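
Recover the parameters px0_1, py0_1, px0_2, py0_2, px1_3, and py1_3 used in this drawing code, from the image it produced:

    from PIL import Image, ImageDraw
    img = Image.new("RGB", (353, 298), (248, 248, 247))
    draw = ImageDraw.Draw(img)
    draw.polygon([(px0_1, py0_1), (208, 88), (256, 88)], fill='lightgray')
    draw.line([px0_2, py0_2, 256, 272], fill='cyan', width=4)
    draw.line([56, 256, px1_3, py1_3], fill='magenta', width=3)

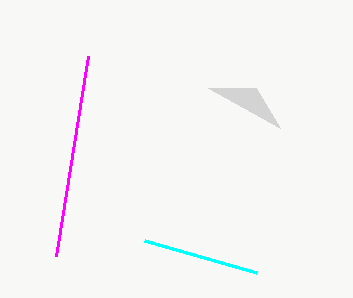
px0_1 = 280; py0_1 = 128; px0_2 = 144; py0_2 = 240; px1_3 = 88; py1_3 = 56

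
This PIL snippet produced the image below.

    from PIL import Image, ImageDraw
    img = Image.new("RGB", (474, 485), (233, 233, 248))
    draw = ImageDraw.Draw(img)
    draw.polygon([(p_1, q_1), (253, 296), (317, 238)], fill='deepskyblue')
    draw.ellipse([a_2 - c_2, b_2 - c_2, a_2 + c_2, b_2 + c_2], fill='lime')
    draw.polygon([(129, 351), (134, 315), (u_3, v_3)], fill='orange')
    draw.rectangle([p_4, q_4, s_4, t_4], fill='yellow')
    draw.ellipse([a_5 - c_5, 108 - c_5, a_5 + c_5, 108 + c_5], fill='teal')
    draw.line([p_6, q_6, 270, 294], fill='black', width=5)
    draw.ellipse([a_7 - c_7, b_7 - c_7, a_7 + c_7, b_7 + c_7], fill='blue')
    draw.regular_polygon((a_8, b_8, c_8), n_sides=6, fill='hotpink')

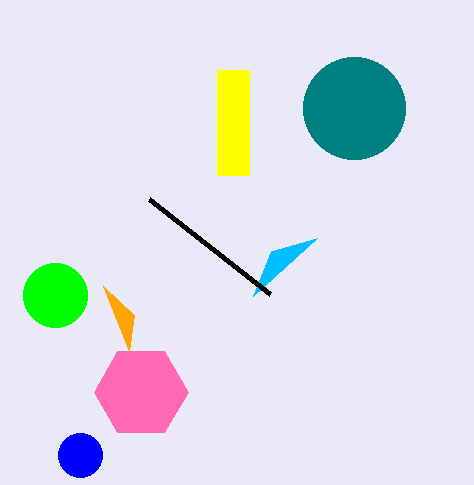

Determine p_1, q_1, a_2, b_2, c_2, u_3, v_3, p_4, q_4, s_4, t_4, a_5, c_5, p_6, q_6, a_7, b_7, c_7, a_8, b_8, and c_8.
p_1 = 271; q_1 = 251; a_2 = 55; b_2 = 295; c_2 = 32; u_3 = 103; v_3 = 286; p_4 = 217; q_4 = 70; s_4 = 249; t_4 = 175; a_5 = 354; c_5 = 51; p_6 = 149; q_6 = 199; a_7 = 80; b_7 = 455; c_7 = 22; a_8 = 141; b_8 = 392; c_8 = 47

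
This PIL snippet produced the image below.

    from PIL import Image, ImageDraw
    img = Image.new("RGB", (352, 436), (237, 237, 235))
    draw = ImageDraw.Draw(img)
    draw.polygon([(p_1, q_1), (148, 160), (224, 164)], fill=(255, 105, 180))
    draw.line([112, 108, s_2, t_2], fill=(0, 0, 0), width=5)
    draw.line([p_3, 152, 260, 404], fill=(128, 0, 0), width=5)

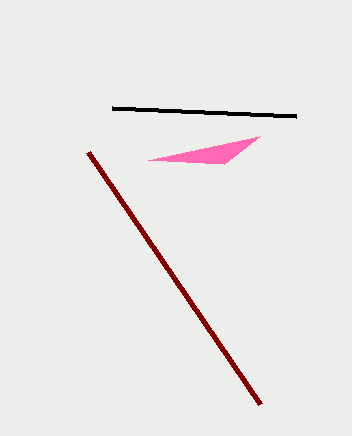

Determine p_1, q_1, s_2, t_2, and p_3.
p_1 = 260
q_1 = 136
s_2 = 296
t_2 = 116
p_3 = 88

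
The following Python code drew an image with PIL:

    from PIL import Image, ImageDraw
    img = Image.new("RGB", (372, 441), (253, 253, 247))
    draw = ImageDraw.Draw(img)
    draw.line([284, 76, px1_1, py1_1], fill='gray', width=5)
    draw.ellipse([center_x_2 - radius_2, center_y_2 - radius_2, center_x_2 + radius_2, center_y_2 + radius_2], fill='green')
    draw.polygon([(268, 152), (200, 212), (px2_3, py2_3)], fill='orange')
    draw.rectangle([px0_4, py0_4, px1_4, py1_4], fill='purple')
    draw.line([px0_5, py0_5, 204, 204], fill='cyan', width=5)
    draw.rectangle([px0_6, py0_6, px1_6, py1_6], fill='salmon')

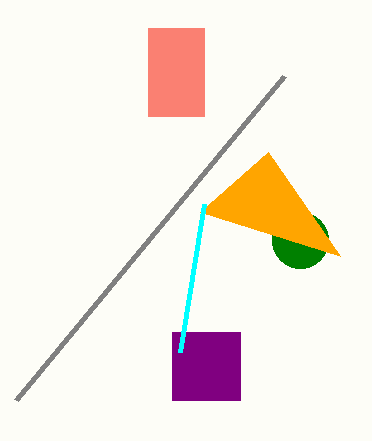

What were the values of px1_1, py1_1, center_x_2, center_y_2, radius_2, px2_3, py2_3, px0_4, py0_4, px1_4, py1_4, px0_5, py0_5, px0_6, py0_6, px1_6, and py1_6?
px1_1 = 16, py1_1 = 400, center_x_2 = 300, center_y_2 = 240, radius_2 = 28, px2_3 = 340, py2_3 = 256, px0_4 = 172, py0_4 = 332, px1_4 = 240, py1_4 = 400, px0_5 = 180, py0_5 = 352, px0_6 = 148, py0_6 = 28, px1_6 = 204, py1_6 = 116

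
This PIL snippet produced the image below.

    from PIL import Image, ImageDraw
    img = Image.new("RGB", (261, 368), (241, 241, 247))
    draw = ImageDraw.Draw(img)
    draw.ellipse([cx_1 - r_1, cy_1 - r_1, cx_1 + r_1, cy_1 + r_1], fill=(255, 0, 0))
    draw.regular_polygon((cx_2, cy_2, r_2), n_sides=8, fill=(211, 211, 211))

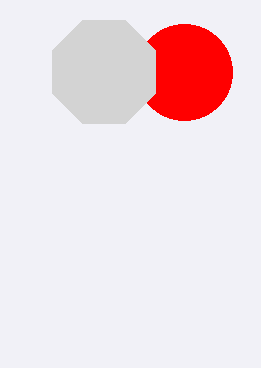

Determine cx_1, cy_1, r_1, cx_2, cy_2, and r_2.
cx_1 = 184
cy_1 = 72
r_1 = 48
cx_2 = 104
cy_2 = 72
r_2 = 56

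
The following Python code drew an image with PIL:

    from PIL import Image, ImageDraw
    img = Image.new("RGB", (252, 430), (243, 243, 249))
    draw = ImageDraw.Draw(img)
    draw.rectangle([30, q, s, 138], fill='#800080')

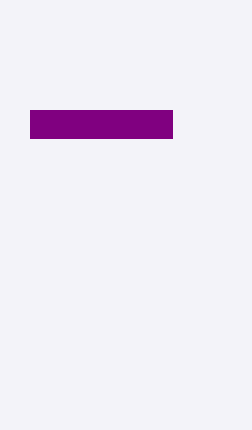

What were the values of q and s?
q = 110; s = 172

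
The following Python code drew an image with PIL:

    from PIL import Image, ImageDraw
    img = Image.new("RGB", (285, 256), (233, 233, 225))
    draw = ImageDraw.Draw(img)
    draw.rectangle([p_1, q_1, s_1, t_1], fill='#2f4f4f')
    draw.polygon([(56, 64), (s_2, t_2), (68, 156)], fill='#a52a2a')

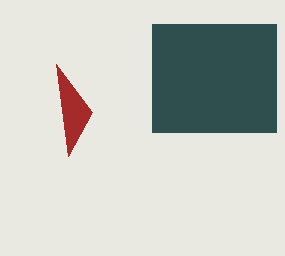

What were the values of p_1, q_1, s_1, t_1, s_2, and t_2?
p_1 = 152, q_1 = 24, s_1 = 276, t_1 = 132, s_2 = 92, t_2 = 112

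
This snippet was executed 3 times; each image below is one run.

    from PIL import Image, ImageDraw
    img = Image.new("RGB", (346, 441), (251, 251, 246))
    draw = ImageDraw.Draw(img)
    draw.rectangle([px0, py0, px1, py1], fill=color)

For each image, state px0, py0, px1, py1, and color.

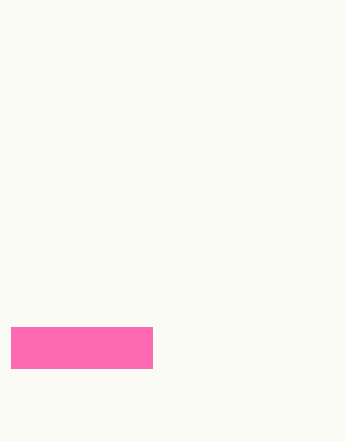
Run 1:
px0 = 11, py0 = 327, px1 = 152, py1 = 368, color = 'hotpink'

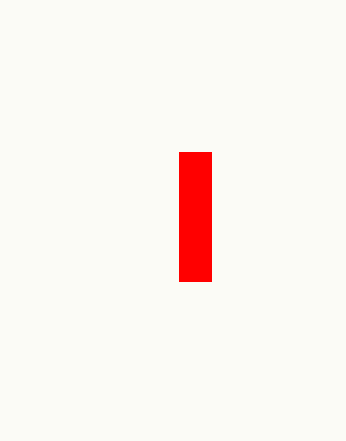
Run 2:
px0 = 179; py0 = 152; px1 = 211; py1 = 281; color = 'red'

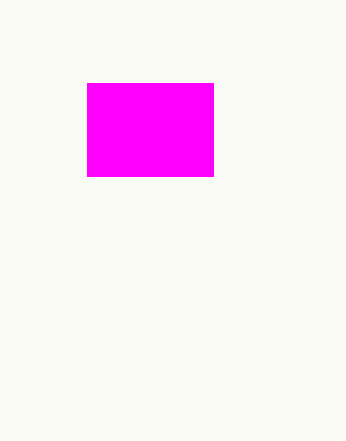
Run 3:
px0 = 87
py0 = 83
px1 = 213
py1 = 176
color = 'magenta'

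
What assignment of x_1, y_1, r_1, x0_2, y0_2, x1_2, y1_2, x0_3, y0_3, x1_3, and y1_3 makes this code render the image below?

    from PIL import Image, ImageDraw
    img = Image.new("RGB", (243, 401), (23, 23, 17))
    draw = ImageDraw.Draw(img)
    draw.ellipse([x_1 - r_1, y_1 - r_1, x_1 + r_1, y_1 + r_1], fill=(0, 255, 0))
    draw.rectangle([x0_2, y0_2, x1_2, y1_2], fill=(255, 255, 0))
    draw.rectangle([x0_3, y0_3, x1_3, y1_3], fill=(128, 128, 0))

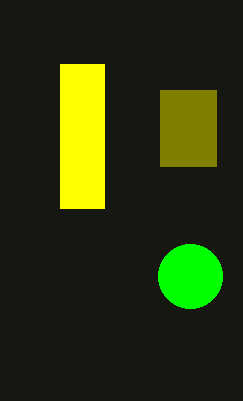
x_1 = 190
y_1 = 276
r_1 = 32
x0_2 = 60
y0_2 = 64
x1_2 = 104
y1_2 = 208
x0_3 = 160
y0_3 = 90
x1_3 = 216
y1_3 = 166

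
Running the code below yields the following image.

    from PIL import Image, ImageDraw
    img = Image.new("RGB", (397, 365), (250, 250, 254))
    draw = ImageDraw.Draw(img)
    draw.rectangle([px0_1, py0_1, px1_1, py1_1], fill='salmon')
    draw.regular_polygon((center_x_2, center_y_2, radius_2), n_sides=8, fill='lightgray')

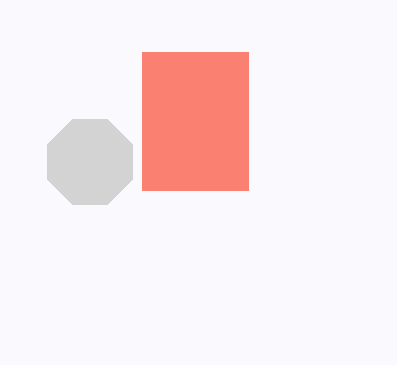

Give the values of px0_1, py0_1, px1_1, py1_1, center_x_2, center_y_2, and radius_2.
px0_1 = 142, py0_1 = 52, px1_1 = 248, py1_1 = 190, center_x_2 = 90, center_y_2 = 162, radius_2 = 46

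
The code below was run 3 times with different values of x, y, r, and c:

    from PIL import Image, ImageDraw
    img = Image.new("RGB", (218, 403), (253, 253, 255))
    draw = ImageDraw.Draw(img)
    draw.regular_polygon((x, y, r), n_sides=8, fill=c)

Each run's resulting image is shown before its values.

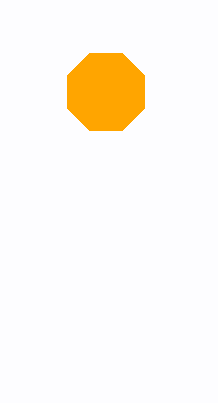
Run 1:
x = 106; y = 92; r = 42; c = 'orange'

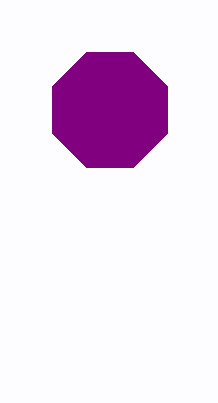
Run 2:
x = 110; y = 110; r = 62; c = 'purple'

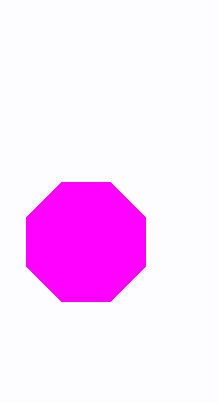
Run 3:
x = 86
y = 242
r = 64
c = 'magenta'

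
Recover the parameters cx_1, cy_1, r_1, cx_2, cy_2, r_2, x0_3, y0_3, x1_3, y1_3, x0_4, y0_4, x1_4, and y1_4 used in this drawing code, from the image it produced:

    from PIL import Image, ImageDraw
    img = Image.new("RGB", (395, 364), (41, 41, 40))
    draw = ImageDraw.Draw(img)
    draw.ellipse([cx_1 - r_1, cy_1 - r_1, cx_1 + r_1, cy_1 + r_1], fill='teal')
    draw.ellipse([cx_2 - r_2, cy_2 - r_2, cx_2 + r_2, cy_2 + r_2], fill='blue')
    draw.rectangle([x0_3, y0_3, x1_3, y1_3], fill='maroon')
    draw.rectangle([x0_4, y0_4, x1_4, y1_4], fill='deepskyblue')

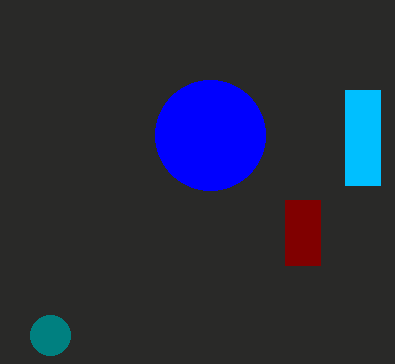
cx_1 = 50
cy_1 = 335
r_1 = 20
cx_2 = 210
cy_2 = 135
r_2 = 55
x0_3 = 285
y0_3 = 200
x1_3 = 320
y1_3 = 265
x0_4 = 345
y0_4 = 90
x1_4 = 380
y1_4 = 185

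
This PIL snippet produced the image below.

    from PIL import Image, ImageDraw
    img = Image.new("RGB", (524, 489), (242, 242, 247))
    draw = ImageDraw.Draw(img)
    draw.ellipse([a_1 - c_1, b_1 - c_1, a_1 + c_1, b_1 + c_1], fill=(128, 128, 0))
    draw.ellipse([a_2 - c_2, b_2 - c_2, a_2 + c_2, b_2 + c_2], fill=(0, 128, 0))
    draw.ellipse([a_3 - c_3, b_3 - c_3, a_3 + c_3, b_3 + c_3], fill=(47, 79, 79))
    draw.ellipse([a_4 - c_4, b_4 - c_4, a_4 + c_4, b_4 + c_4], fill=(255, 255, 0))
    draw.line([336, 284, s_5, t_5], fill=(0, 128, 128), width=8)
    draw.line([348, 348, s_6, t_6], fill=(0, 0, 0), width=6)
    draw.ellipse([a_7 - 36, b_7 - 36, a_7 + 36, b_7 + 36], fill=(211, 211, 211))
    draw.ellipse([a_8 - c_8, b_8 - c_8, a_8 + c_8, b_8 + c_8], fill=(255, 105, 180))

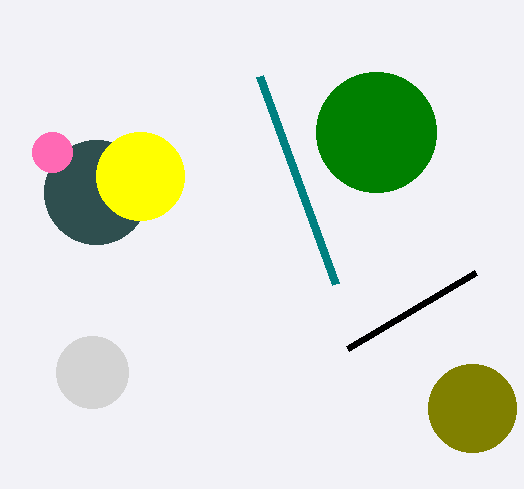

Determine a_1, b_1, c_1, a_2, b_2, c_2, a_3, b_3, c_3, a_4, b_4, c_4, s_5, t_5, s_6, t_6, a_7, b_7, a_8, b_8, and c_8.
a_1 = 472, b_1 = 408, c_1 = 44, a_2 = 376, b_2 = 132, c_2 = 60, a_3 = 96, b_3 = 192, c_3 = 52, a_4 = 140, b_4 = 176, c_4 = 44, s_5 = 260, t_5 = 76, s_6 = 476, t_6 = 272, a_7 = 92, b_7 = 372, a_8 = 52, b_8 = 152, c_8 = 20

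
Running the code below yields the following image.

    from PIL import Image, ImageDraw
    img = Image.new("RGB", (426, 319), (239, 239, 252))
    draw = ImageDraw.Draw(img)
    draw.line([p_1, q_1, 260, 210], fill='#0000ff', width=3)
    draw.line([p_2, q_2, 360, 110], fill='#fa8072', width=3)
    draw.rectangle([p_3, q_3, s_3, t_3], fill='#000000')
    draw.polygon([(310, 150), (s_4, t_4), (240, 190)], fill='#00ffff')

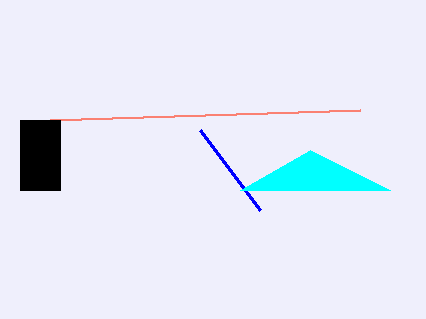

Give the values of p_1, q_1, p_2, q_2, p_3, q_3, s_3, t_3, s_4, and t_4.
p_1 = 200, q_1 = 130, p_2 = 50, q_2 = 120, p_3 = 20, q_3 = 120, s_3 = 60, t_3 = 190, s_4 = 390, t_4 = 190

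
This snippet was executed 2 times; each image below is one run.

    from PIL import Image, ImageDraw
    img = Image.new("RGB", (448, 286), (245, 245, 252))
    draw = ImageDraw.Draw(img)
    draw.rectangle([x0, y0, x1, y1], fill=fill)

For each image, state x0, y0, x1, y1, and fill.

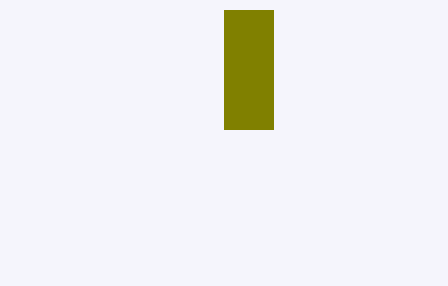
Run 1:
x0 = 224, y0 = 10, x1 = 273, y1 = 129, fill = 'olive'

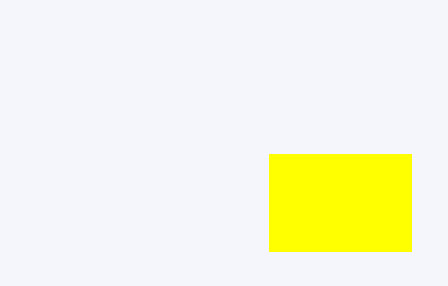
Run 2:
x0 = 269, y0 = 154, x1 = 411, y1 = 251, fill = 'yellow'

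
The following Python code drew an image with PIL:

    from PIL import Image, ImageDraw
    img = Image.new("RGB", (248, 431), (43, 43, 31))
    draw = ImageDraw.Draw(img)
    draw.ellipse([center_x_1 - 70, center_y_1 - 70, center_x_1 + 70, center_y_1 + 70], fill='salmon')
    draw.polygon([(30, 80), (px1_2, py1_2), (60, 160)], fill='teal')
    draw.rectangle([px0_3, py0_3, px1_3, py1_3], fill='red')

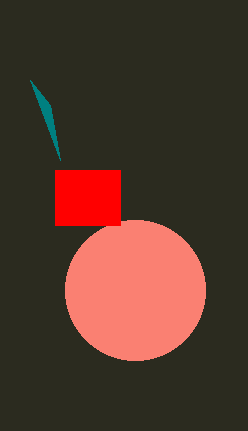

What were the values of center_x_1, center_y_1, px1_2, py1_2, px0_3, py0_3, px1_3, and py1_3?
center_x_1 = 135, center_y_1 = 290, px1_2 = 50, py1_2 = 105, px0_3 = 55, py0_3 = 170, px1_3 = 120, py1_3 = 225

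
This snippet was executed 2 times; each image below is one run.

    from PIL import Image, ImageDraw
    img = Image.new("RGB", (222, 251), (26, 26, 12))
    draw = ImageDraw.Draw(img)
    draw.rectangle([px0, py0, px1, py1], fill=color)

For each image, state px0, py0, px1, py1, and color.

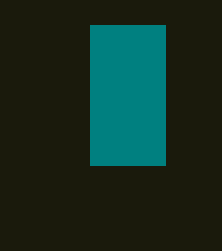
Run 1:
px0 = 90
py0 = 25
px1 = 165
py1 = 165
color = 'teal'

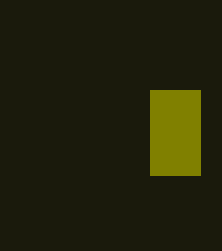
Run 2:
px0 = 150, py0 = 90, px1 = 200, py1 = 175, color = 'olive'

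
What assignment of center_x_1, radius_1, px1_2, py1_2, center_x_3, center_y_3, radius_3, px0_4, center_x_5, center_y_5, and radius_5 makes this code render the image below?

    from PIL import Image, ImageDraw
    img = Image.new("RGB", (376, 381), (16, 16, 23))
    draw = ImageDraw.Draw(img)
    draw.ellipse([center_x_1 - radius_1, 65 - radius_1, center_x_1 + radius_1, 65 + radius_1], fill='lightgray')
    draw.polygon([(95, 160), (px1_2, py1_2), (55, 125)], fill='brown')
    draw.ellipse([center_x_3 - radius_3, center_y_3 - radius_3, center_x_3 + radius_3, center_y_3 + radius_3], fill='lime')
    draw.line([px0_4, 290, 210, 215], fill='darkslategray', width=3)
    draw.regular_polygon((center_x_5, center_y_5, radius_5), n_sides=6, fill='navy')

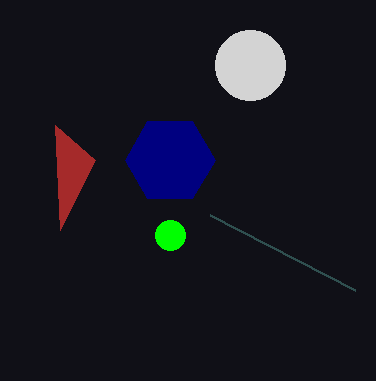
center_x_1 = 250, radius_1 = 35, px1_2 = 60, py1_2 = 230, center_x_3 = 170, center_y_3 = 235, radius_3 = 15, px0_4 = 355, center_x_5 = 170, center_y_5 = 160, radius_5 = 45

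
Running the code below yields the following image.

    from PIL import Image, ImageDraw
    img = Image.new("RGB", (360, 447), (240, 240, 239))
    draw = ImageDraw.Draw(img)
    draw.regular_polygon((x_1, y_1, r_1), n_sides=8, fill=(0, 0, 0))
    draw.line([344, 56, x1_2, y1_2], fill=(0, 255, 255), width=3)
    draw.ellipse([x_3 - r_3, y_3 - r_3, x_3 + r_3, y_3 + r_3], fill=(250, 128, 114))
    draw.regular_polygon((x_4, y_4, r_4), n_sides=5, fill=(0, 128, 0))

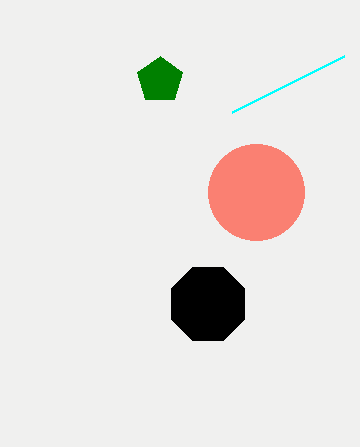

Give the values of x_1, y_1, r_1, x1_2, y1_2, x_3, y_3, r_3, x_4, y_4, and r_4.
x_1 = 208; y_1 = 304; r_1 = 40; x1_2 = 232; y1_2 = 112; x_3 = 256; y_3 = 192; r_3 = 48; x_4 = 160; y_4 = 80; r_4 = 24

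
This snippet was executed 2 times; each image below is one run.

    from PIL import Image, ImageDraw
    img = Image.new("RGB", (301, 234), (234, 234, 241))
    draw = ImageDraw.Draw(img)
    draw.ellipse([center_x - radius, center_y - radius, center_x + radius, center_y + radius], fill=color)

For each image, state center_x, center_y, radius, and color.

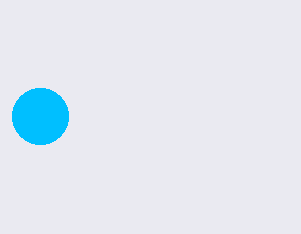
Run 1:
center_x = 40, center_y = 116, radius = 28, color = 'deepskyblue'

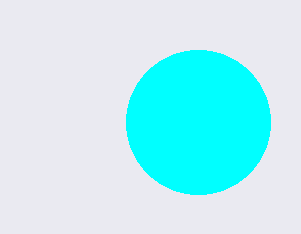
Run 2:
center_x = 198
center_y = 122
radius = 72
color = 'cyan'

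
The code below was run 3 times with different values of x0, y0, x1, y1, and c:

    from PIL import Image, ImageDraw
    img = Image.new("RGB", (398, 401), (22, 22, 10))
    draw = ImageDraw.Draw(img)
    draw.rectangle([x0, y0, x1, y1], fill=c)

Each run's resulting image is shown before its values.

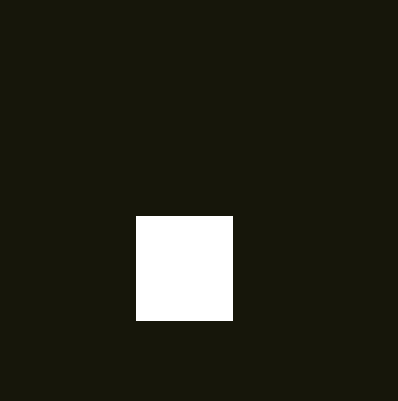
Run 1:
x0 = 136
y0 = 216
x1 = 232
y1 = 320
c = 'white'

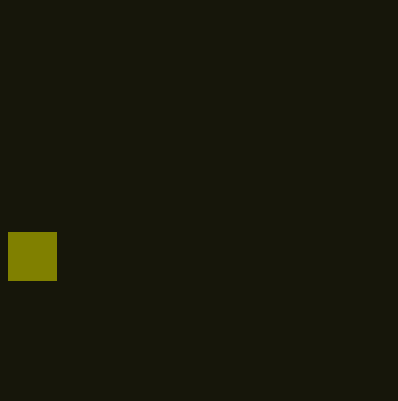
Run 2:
x0 = 8, y0 = 232, x1 = 56, y1 = 280, c = 'olive'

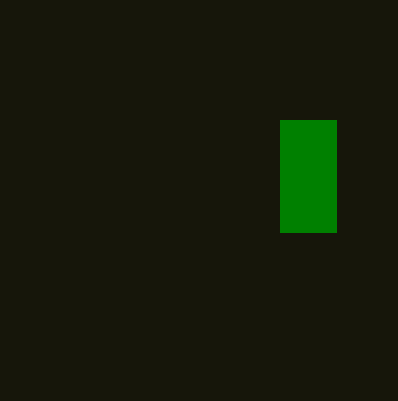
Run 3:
x0 = 280
y0 = 120
x1 = 336
y1 = 232
c = 'green'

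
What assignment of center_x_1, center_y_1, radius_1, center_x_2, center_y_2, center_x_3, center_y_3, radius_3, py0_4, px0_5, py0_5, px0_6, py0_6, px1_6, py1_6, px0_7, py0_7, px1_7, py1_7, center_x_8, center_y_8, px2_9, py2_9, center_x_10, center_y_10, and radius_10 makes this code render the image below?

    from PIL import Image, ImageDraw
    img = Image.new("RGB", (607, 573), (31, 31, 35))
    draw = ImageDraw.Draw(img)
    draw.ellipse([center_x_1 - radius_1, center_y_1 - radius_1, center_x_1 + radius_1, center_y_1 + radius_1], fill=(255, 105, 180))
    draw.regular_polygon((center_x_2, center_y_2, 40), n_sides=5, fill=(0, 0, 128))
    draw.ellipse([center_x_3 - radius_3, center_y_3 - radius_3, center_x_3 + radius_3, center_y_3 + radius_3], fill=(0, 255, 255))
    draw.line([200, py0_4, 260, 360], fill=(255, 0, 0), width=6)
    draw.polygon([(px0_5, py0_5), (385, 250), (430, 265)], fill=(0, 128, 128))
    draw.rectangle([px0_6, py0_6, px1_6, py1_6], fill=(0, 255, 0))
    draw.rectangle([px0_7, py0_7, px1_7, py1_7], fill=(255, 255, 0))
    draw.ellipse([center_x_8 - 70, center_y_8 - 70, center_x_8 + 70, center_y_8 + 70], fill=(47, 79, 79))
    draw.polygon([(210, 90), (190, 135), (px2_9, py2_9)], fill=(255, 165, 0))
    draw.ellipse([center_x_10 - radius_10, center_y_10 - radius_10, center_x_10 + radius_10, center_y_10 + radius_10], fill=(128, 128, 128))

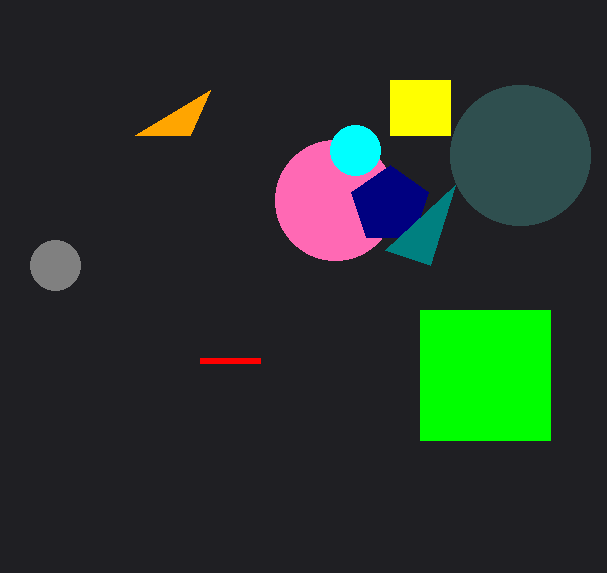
center_x_1 = 335, center_y_1 = 200, radius_1 = 60, center_x_2 = 390, center_y_2 = 205, center_x_3 = 355, center_y_3 = 150, radius_3 = 25, py0_4 = 360, px0_5 = 455, py0_5 = 185, px0_6 = 420, py0_6 = 310, px1_6 = 550, py1_6 = 440, px0_7 = 390, py0_7 = 80, px1_7 = 450, py1_7 = 135, center_x_8 = 520, center_y_8 = 155, px2_9 = 135, py2_9 = 135, center_x_10 = 55, center_y_10 = 265, radius_10 = 25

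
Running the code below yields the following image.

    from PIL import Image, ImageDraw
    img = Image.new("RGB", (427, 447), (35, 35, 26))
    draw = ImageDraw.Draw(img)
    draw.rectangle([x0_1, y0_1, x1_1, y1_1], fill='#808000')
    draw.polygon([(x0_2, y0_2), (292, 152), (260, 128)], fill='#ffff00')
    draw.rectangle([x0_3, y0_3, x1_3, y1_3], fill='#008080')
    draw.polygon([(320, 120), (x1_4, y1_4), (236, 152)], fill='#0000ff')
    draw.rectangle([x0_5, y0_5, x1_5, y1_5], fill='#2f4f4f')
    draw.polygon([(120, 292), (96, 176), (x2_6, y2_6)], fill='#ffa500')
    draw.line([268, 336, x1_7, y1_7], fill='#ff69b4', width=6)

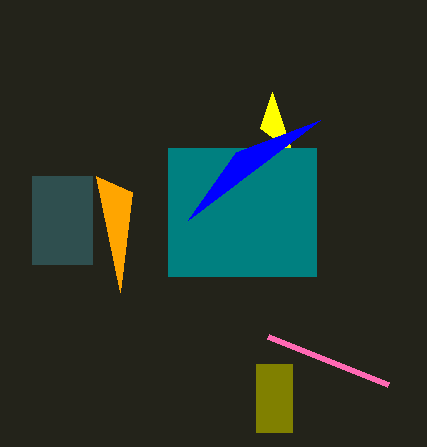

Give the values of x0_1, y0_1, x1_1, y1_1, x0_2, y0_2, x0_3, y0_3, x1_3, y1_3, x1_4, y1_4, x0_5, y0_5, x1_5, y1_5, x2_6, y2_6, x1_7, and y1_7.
x0_1 = 256
y0_1 = 364
x1_1 = 292
y1_1 = 432
x0_2 = 272
y0_2 = 92
x0_3 = 168
y0_3 = 148
x1_3 = 316
y1_3 = 276
x1_4 = 188
y1_4 = 220
x0_5 = 32
y0_5 = 176
x1_5 = 92
y1_5 = 264
x2_6 = 132
y2_6 = 192
x1_7 = 388
y1_7 = 384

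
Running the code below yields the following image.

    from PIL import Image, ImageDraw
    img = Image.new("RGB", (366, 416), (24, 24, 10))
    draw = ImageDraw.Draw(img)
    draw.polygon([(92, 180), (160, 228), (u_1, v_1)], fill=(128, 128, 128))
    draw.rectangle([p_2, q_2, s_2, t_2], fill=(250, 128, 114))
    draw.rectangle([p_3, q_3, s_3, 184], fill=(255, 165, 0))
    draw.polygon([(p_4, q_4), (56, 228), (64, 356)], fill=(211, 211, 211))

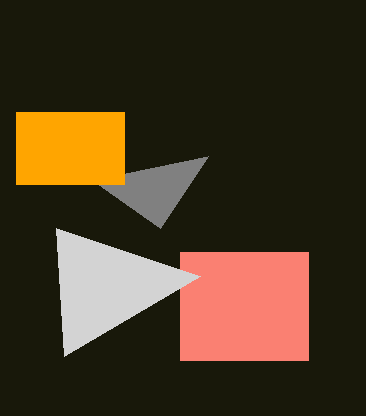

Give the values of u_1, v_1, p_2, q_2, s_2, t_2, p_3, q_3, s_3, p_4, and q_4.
u_1 = 208
v_1 = 156
p_2 = 180
q_2 = 252
s_2 = 308
t_2 = 360
p_3 = 16
q_3 = 112
s_3 = 124
p_4 = 200
q_4 = 276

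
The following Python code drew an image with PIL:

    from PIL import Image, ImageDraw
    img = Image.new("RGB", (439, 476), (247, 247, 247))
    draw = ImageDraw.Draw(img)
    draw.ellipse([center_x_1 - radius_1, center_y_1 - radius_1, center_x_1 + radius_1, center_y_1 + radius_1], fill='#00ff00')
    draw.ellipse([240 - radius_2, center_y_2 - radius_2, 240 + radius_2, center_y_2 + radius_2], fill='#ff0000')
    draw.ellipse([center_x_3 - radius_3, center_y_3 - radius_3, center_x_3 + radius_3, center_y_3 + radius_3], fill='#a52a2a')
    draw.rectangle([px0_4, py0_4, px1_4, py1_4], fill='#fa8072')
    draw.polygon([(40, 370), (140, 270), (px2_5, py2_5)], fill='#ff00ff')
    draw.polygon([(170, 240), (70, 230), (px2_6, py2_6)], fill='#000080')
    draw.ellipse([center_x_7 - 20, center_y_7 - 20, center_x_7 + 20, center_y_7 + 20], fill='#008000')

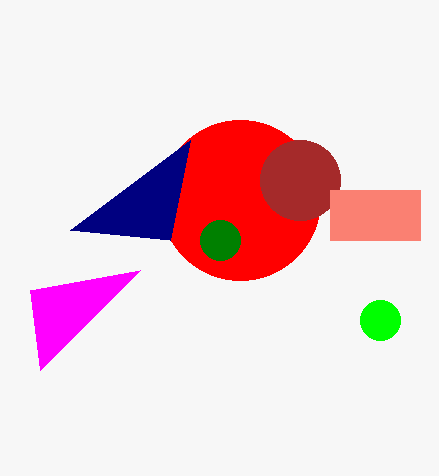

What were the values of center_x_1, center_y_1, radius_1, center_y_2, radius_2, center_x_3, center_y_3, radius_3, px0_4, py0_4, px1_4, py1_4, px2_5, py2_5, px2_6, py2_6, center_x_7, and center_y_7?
center_x_1 = 380, center_y_1 = 320, radius_1 = 20, center_y_2 = 200, radius_2 = 80, center_x_3 = 300, center_y_3 = 180, radius_3 = 40, px0_4 = 330, py0_4 = 190, px1_4 = 420, py1_4 = 240, px2_5 = 30, py2_5 = 290, px2_6 = 190, py2_6 = 140, center_x_7 = 220, center_y_7 = 240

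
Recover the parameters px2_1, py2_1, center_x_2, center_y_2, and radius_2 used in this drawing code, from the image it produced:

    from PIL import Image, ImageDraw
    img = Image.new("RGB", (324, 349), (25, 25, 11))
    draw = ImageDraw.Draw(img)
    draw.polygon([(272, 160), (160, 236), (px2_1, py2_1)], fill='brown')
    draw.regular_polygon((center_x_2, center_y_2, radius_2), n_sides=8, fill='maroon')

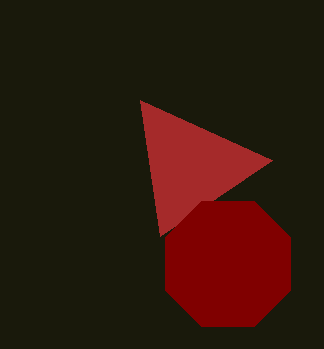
px2_1 = 140; py2_1 = 100; center_x_2 = 228; center_y_2 = 264; radius_2 = 68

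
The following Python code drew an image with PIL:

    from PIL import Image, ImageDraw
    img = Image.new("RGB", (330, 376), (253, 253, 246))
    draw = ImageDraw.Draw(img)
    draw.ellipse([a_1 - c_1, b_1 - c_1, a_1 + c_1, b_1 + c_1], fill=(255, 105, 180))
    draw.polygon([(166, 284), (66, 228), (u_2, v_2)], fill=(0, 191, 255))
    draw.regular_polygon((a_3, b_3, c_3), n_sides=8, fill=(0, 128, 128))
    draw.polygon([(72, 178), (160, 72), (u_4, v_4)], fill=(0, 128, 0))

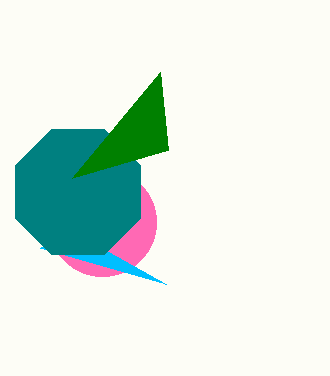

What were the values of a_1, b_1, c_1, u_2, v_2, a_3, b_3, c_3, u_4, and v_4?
a_1 = 102
b_1 = 222
c_1 = 54
u_2 = 40
v_2 = 248
a_3 = 78
b_3 = 192
c_3 = 68
u_4 = 168
v_4 = 150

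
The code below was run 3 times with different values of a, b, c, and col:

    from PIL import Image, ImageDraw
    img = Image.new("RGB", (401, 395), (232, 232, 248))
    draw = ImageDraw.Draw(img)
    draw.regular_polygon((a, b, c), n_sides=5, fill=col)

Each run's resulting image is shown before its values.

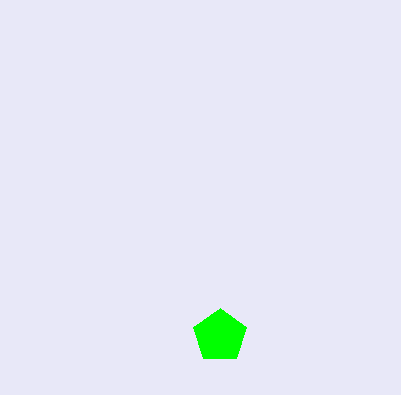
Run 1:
a = 220, b = 336, c = 28, col = 'lime'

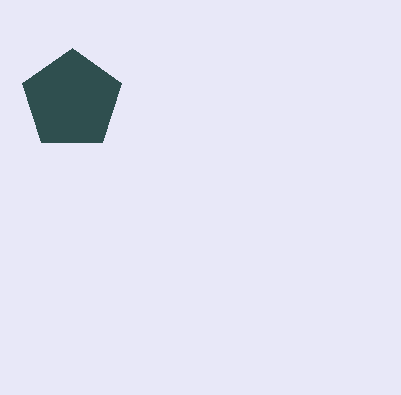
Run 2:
a = 72, b = 100, c = 52, col = 'darkslategray'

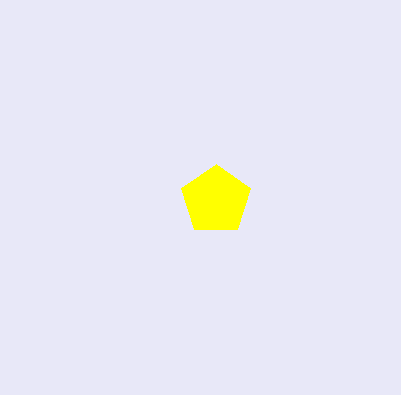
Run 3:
a = 216, b = 200, c = 36, col = 'yellow'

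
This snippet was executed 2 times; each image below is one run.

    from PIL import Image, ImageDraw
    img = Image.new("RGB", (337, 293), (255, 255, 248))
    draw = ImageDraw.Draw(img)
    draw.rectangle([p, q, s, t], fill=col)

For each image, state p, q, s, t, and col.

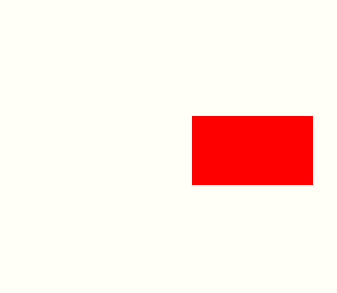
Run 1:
p = 192; q = 116; s = 312; t = 184; col = 'red'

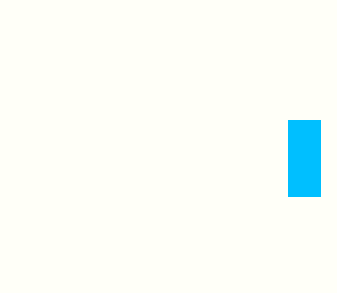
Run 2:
p = 288
q = 120
s = 320
t = 196
col = 'deepskyblue'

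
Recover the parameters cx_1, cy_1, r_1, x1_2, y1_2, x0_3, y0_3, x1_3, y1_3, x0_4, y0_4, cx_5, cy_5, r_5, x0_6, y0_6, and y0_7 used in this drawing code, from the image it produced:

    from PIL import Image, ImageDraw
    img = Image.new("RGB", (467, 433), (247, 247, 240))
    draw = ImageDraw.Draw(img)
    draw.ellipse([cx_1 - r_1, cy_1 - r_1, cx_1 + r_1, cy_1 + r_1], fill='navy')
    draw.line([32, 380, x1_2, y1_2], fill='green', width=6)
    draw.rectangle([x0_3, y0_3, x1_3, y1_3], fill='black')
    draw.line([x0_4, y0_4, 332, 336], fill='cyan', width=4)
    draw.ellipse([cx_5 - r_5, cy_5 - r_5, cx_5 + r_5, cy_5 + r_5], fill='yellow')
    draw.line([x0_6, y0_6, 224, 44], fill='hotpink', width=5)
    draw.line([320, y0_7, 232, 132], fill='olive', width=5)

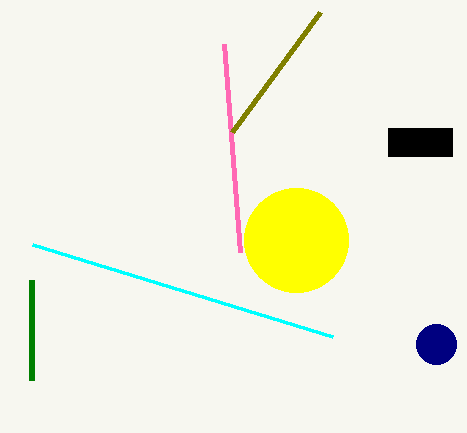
cx_1 = 436, cy_1 = 344, r_1 = 20, x1_2 = 32, y1_2 = 280, x0_3 = 388, y0_3 = 128, x1_3 = 452, y1_3 = 156, x0_4 = 32, y0_4 = 244, cx_5 = 296, cy_5 = 240, r_5 = 52, x0_6 = 240, y0_6 = 252, y0_7 = 12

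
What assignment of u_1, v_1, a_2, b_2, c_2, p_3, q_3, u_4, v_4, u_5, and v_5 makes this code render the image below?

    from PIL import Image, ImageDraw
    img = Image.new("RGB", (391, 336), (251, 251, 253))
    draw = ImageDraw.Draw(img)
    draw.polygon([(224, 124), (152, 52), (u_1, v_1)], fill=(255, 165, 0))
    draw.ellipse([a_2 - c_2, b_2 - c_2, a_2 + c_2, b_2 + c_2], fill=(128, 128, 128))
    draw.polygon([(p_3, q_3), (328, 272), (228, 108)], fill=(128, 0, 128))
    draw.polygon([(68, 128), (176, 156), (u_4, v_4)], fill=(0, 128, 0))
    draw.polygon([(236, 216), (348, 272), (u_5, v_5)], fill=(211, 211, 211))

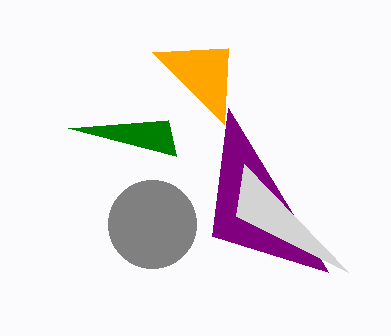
u_1 = 228; v_1 = 48; a_2 = 152; b_2 = 224; c_2 = 44; p_3 = 212; q_3 = 236; u_4 = 168; v_4 = 120; u_5 = 244; v_5 = 164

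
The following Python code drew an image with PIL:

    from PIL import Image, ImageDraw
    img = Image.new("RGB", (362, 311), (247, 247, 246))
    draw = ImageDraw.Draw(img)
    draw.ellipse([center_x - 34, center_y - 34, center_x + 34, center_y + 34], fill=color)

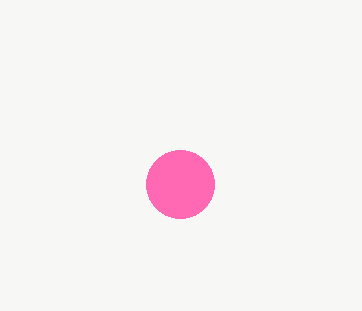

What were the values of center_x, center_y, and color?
center_x = 180, center_y = 184, color = 'hotpink'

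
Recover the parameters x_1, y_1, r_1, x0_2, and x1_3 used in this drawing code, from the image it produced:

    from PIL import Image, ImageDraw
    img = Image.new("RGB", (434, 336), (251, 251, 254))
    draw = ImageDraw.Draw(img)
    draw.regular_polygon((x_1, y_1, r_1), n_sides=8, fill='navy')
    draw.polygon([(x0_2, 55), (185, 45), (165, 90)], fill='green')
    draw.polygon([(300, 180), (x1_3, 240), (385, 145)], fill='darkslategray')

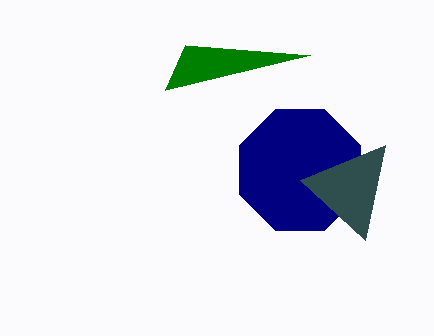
x_1 = 300
y_1 = 170
r_1 = 65
x0_2 = 310
x1_3 = 365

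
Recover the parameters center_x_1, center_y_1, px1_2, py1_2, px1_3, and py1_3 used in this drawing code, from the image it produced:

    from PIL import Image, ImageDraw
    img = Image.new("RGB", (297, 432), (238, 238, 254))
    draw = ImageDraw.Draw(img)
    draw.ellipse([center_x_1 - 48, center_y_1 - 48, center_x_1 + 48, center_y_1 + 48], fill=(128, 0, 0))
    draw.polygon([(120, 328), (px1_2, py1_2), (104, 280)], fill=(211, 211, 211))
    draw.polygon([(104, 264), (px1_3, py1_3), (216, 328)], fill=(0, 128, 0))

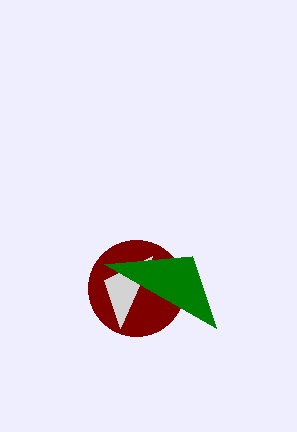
center_x_1 = 136
center_y_1 = 288
px1_2 = 152
py1_2 = 256
px1_3 = 192
py1_3 = 256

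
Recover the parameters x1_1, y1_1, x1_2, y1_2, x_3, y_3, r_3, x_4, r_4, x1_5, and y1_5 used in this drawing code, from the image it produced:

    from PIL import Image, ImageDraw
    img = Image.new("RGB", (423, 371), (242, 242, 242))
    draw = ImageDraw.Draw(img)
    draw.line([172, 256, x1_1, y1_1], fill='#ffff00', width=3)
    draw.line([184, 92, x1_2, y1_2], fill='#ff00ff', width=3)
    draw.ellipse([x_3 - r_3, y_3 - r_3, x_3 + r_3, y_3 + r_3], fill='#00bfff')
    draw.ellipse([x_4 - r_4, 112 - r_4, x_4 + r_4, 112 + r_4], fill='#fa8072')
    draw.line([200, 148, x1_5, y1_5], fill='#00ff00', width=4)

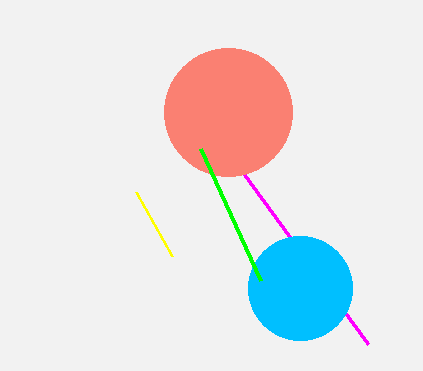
x1_1 = 136, y1_1 = 192, x1_2 = 368, y1_2 = 344, x_3 = 300, y_3 = 288, r_3 = 52, x_4 = 228, r_4 = 64, x1_5 = 260, y1_5 = 280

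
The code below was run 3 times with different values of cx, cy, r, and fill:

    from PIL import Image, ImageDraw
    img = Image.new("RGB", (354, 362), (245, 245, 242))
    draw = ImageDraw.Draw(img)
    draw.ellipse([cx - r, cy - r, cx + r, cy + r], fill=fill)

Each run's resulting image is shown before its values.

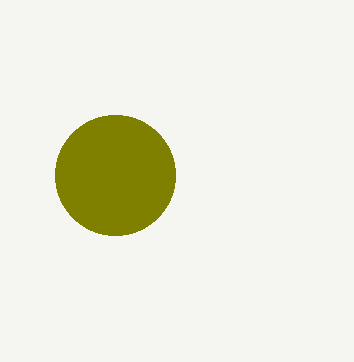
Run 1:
cx = 115
cy = 175
r = 60
fill = 'olive'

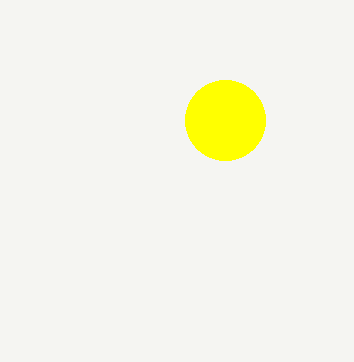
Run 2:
cx = 225
cy = 120
r = 40
fill = 'yellow'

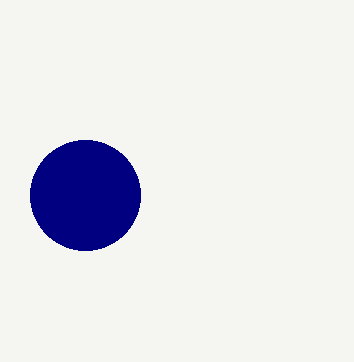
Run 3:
cx = 85, cy = 195, r = 55, fill = 'navy'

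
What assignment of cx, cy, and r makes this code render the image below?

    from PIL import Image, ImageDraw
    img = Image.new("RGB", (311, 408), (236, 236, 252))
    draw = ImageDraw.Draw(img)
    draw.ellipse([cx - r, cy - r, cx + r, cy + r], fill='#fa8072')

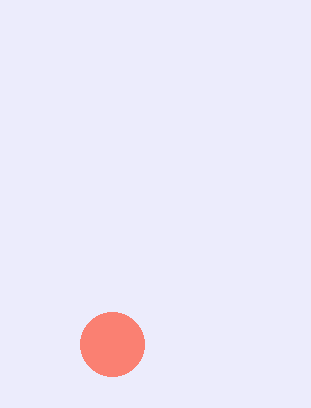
cx = 112; cy = 344; r = 32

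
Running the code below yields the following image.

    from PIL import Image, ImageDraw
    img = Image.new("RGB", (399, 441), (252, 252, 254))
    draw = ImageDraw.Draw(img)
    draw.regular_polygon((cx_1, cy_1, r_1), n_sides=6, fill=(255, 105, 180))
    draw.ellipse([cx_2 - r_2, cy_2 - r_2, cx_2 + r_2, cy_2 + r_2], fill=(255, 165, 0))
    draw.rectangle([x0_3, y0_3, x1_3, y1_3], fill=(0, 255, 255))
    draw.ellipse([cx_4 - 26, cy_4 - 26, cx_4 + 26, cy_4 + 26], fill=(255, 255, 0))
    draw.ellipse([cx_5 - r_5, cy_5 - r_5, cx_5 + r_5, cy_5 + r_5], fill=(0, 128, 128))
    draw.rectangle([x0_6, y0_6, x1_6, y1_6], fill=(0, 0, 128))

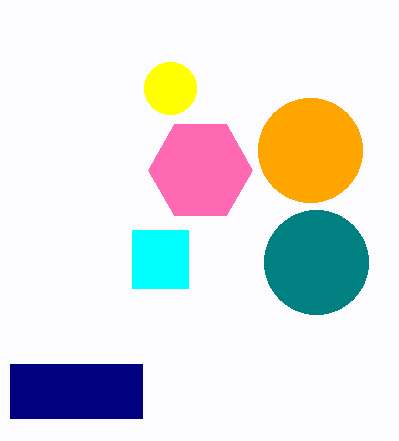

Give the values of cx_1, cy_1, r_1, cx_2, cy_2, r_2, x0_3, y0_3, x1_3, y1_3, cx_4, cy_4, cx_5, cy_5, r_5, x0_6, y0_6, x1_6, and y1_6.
cx_1 = 200
cy_1 = 170
r_1 = 52
cx_2 = 310
cy_2 = 150
r_2 = 52
x0_3 = 132
y0_3 = 230
x1_3 = 188
y1_3 = 288
cx_4 = 170
cy_4 = 88
cx_5 = 316
cy_5 = 262
r_5 = 52
x0_6 = 10
y0_6 = 364
x1_6 = 142
y1_6 = 418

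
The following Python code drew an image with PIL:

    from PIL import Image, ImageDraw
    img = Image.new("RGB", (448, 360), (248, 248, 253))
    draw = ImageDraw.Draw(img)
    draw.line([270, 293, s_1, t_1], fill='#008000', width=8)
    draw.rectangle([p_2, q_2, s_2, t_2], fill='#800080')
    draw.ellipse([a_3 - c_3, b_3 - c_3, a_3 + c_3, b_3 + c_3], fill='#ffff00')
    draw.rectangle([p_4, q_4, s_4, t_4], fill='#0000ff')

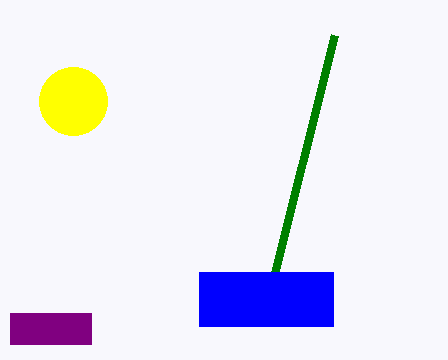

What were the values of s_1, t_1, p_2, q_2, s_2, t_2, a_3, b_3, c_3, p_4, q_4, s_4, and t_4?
s_1 = 335
t_1 = 35
p_2 = 10
q_2 = 313
s_2 = 91
t_2 = 344
a_3 = 73
b_3 = 101
c_3 = 34
p_4 = 199
q_4 = 272
s_4 = 333
t_4 = 326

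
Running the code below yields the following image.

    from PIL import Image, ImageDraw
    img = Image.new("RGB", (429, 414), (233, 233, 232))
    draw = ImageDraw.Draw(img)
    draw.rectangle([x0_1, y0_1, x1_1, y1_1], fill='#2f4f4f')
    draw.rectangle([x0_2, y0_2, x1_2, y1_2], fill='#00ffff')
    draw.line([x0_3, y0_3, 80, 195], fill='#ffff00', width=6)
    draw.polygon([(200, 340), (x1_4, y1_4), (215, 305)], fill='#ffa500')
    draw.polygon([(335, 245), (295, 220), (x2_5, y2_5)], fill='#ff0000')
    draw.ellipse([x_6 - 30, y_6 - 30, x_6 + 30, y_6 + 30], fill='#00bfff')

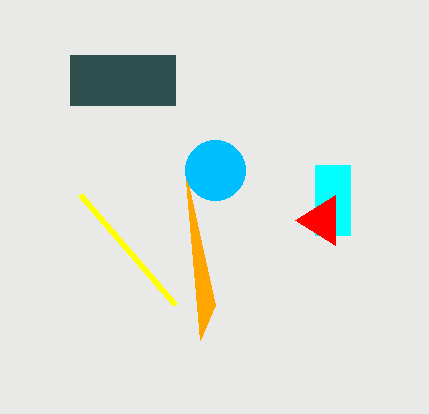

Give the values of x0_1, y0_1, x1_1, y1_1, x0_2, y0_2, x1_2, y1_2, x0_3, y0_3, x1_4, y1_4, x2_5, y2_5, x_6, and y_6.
x0_1 = 70; y0_1 = 55; x1_1 = 175; y1_1 = 105; x0_2 = 315; y0_2 = 165; x1_2 = 350; y1_2 = 235; x0_3 = 175; y0_3 = 305; x1_4 = 185; y1_4 = 170; x2_5 = 335; y2_5 = 195; x_6 = 215; y_6 = 170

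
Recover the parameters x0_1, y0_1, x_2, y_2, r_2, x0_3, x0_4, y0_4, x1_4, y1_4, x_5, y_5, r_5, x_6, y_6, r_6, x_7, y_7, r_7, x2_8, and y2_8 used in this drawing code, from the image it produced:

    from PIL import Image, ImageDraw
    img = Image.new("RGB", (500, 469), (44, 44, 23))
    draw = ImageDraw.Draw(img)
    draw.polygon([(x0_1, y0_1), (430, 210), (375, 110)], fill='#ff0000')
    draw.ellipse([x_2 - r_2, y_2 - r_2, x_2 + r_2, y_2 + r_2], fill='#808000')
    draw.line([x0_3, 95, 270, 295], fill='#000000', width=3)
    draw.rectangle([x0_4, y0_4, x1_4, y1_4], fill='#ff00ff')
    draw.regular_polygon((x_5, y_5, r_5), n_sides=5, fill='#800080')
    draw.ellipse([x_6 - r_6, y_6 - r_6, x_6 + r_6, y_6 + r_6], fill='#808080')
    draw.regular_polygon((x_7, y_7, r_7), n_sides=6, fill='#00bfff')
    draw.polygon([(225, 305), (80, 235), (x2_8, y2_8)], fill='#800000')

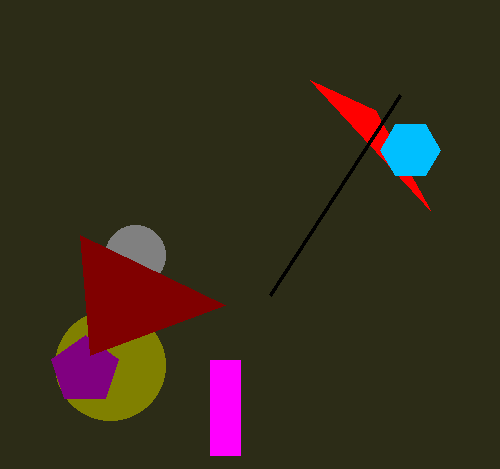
x0_1 = 310; y0_1 = 80; x_2 = 110; y_2 = 365; r_2 = 55; x0_3 = 400; x0_4 = 210; y0_4 = 360; x1_4 = 240; y1_4 = 455; x_5 = 85; y_5 = 370; r_5 = 35; x_6 = 135; y_6 = 255; r_6 = 30; x_7 = 410; y_7 = 150; r_7 = 30; x2_8 = 90; y2_8 = 355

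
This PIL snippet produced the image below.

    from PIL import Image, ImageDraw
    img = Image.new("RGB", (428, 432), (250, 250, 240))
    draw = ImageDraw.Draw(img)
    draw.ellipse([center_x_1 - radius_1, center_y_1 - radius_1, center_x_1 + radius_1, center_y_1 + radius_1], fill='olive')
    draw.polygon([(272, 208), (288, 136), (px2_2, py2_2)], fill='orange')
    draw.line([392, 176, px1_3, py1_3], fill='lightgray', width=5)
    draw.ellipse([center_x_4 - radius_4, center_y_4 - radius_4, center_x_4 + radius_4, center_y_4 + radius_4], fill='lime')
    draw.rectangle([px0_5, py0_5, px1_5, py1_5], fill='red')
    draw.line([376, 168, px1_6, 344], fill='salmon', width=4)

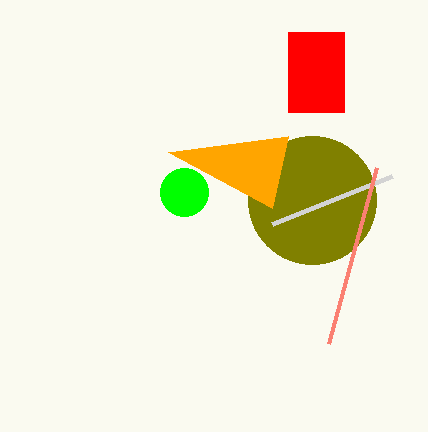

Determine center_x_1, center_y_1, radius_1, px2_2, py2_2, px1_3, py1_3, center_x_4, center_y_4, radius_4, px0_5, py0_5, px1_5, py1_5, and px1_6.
center_x_1 = 312; center_y_1 = 200; radius_1 = 64; px2_2 = 168; py2_2 = 152; px1_3 = 272; py1_3 = 224; center_x_4 = 184; center_y_4 = 192; radius_4 = 24; px0_5 = 288; py0_5 = 32; px1_5 = 344; py1_5 = 112; px1_6 = 328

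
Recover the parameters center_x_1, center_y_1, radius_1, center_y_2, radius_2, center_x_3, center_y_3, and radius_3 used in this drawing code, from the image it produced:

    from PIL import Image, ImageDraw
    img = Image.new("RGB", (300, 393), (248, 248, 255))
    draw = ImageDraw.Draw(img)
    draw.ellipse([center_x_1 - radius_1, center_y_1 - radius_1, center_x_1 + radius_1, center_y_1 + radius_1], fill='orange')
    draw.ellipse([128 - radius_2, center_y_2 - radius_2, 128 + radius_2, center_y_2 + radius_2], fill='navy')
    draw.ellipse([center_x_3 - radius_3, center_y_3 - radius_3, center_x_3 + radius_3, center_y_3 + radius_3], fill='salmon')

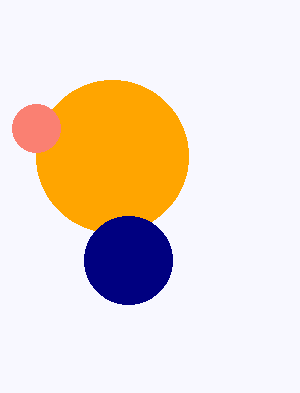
center_x_1 = 112; center_y_1 = 156; radius_1 = 76; center_y_2 = 260; radius_2 = 44; center_x_3 = 36; center_y_3 = 128; radius_3 = 24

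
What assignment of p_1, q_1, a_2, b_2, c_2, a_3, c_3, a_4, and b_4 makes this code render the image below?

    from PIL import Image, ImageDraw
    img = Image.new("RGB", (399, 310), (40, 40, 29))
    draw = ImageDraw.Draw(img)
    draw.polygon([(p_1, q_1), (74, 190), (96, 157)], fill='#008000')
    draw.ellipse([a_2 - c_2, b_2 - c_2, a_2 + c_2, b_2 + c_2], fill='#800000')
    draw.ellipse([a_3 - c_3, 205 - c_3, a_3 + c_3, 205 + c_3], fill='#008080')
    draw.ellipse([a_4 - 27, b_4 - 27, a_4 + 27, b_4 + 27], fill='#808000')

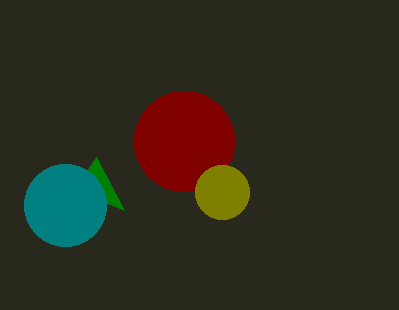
p_1 = 124, q_1 = 210, a_2 = 184, b_2 = 141, c_2 = 50, a_3 = 65, c_3 = 41, a_4 = 222, b_4 = 192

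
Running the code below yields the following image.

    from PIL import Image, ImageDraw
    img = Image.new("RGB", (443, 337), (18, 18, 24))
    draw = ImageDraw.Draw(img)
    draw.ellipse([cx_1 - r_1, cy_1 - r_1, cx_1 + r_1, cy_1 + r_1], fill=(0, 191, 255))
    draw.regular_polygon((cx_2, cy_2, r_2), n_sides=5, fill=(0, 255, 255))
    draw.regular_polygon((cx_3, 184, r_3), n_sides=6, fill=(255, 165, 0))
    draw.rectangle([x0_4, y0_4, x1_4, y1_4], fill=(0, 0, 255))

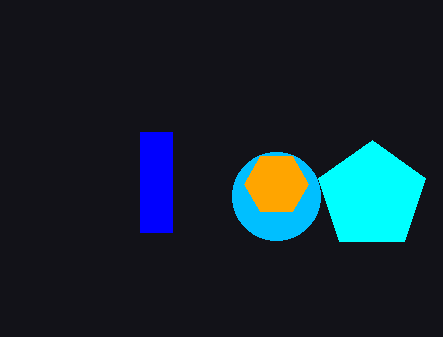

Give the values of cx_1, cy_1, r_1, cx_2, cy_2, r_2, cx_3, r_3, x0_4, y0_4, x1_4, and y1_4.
cx_1 = 276, cy_1 = 196, r_1 = 44, cx_2 = 372, cy_2 = 196, r_2 = 56, cx_3 = 276, r_3 = 32, x0_4 = 140, y0_4 = 132, x1_4 = 172, y1_4 = 232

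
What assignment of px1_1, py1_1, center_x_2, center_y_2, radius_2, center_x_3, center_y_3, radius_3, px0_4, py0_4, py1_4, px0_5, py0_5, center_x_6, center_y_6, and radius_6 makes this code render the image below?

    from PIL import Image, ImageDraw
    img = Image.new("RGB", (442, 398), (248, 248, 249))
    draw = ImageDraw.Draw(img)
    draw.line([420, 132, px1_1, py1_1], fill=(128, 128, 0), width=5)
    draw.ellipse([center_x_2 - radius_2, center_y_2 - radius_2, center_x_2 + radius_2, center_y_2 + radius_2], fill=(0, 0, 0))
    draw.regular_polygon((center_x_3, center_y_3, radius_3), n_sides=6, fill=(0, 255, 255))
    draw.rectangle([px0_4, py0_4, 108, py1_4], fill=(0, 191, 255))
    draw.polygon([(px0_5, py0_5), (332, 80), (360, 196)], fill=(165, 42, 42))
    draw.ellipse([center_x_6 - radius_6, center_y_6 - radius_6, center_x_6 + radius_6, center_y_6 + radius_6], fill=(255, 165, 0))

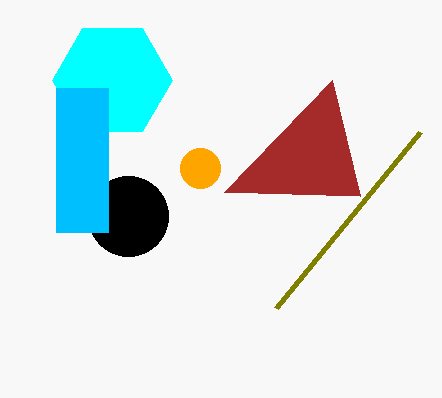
px1_1 = 276; py1_1 = 308; center_x_2 = 128; center_y_2 = 216; radius_2 = 40; center_x_3 = 112; center_y_3 = 80; radius_3 = 60; px0_4 = 56; py0_4 = 88; py1_4 = 232; px0_5 = 224; py0_5 = 192; center_x_6 = 200; center_y_6 = 168; radius_6 = 20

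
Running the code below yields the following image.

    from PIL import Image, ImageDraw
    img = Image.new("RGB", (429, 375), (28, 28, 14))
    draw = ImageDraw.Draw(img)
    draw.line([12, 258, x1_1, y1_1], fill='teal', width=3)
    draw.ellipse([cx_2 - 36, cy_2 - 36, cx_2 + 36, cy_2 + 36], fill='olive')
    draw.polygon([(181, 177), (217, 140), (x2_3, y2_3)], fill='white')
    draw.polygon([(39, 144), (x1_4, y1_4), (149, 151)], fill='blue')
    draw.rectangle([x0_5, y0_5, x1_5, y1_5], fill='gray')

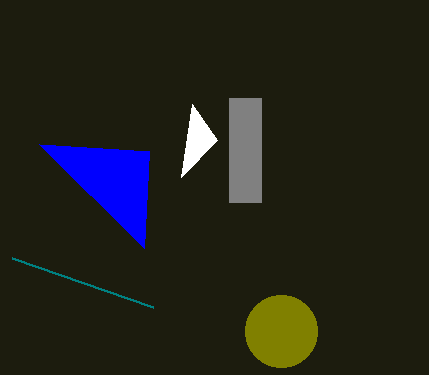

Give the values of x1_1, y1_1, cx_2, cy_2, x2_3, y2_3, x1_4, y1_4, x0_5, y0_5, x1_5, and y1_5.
x1_1 = 153
y1_1 = 307
cx_2 = 281
cy_2 = 331
x2_3 = 192
y2_3 = 104
x1_4 = 144
y1_4 = 248
x0_5 = 229
y0_5 = 98
x1_5 = 261
y1_5 = 202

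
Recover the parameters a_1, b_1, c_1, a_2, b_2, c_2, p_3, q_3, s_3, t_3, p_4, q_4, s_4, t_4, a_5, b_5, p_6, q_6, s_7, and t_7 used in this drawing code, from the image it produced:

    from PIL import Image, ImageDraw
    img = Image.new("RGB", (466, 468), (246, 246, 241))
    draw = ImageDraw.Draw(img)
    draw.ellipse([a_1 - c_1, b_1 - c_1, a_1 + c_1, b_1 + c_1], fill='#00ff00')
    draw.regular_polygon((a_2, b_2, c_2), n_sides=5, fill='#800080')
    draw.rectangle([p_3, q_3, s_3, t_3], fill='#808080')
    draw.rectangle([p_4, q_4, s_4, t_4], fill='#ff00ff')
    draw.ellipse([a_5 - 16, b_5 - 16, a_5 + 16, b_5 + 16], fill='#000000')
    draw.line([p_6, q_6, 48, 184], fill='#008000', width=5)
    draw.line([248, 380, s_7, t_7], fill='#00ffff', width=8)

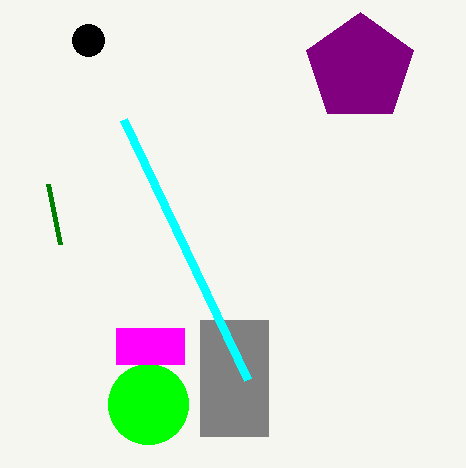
a_1 = 148, b_1 = 404, c_1 = 40, a_2 = 360, b_2 = 68, c_2 = 56, p_3 = 200, q_3 = 320, s_3 = 268, t_3 = 436, p_4 = 116, q_4 = 328, s_4 = 184, t_4 = 364, a_5 = 88, b_5 = 40, p_6 = 60, q_6 = 244, s_7 = 124, t_7 = 120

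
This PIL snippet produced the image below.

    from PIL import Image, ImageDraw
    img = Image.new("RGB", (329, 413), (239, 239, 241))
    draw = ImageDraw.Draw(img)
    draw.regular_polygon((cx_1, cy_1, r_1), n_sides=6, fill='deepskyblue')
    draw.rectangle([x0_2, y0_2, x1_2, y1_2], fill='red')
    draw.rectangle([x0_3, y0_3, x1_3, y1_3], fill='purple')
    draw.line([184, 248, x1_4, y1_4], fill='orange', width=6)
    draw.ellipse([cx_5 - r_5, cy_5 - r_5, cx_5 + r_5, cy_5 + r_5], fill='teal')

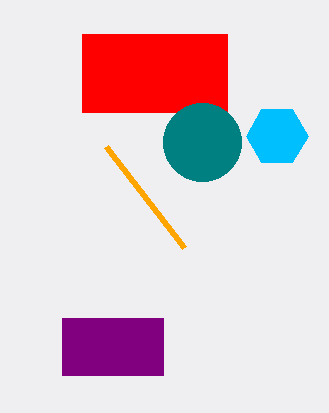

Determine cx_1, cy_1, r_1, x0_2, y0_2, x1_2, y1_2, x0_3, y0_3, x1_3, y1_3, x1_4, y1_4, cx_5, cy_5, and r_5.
cx_1 = 277; cy_1 = 136; r_1 = 31; x0_2 = 82; y0_2 = 34; x1_2 = 227; y1_2 = 112; x0_3 = 62; y0_3 = 318; x1_3 = 163; y1_3 = 375; x1_4 = 106; y1_4 = 147; cx_5 = 202; cy_5 = 142; r_5 = 39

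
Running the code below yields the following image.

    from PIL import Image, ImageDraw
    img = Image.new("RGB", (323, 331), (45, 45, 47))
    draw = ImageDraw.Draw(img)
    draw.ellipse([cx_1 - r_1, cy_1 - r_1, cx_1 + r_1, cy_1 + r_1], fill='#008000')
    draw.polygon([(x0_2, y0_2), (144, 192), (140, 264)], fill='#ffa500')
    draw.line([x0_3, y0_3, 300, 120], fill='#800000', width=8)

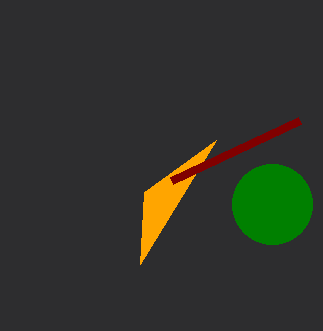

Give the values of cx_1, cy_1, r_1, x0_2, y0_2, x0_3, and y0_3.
cx_1 = 272
cy_1 = 204
r_1 = 40
x0_2 = 216
y0_2 = 140
x0_3 = 172
y0_3 = 180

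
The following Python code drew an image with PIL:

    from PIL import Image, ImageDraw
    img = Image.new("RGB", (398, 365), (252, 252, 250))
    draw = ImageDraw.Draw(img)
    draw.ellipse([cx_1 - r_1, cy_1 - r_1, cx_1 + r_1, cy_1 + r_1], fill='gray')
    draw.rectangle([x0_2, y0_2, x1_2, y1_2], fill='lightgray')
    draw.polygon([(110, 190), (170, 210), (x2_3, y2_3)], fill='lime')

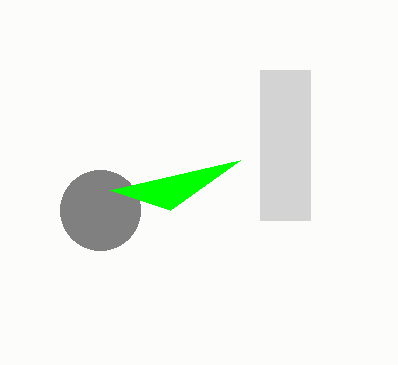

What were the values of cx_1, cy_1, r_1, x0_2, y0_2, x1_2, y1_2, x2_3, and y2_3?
cx_1 = 100, cy_1 = 210, r_1 = 40, x0_2 = 260, y0_2 = 70, x1_2 = 310, y1_2 = 220, x2_3 = 240, y2_3 = 160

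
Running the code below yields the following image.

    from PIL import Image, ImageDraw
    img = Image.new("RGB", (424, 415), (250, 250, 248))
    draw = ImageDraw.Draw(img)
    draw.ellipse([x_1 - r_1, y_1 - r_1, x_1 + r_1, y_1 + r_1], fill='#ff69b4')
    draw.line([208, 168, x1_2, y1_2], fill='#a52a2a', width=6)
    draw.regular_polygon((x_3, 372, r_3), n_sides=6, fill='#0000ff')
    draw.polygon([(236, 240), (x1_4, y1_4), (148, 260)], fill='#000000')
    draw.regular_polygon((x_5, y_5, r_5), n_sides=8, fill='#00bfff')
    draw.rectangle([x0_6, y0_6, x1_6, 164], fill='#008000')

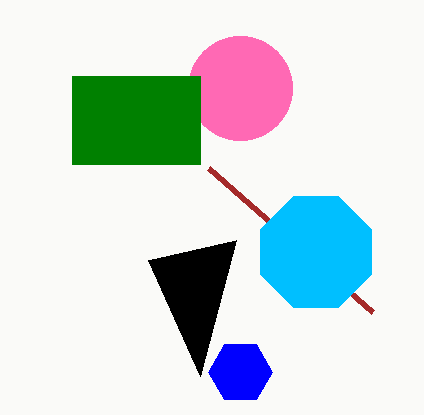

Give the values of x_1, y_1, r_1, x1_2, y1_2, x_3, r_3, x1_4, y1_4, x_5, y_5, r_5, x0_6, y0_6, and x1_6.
x_1 = 240, y_1 = 88, r_1 = 52, x1_2 = 372, y1_2 = 312, x_3 = 240, r_3 = 32, x1_4 = 200, y1_4 = 376, x_5 = 316, y_5 = 252, r_5 = 60, x0_6 = 72, y0_6 = 76, x1_6 = 200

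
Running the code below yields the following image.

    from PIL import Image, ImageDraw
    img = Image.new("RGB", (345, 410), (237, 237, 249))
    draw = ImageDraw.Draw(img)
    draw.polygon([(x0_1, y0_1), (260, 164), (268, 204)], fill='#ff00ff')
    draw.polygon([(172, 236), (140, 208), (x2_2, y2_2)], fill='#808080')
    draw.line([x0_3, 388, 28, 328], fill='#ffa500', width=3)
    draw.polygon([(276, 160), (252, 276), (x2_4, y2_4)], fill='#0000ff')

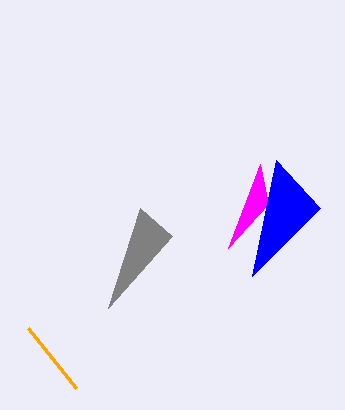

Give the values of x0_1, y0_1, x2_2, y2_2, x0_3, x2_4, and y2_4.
x0_1 = 228; y0_1 = 248; x2_2 = 108; y2_2 = 308; x0_3 = 76; x2_4 = 320; y2_4 = 208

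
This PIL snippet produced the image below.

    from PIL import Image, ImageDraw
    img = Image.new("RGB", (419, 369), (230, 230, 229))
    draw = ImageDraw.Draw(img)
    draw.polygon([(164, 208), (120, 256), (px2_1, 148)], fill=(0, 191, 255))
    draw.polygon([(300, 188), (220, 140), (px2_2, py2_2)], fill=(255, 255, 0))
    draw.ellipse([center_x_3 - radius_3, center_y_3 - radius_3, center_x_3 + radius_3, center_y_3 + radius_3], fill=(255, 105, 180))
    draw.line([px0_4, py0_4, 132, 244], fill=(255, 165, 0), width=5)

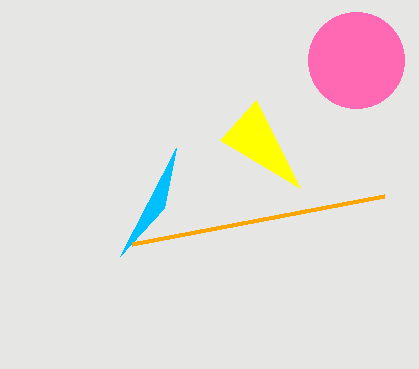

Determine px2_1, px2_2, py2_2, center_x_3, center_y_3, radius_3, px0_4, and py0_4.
px2_1 = 176, px2_2 = 256, py2_2 = 100, center_x_3 = 356, center_y_3 = 60, radius_3 = 48, px0_4 = 384, py0_4 = 196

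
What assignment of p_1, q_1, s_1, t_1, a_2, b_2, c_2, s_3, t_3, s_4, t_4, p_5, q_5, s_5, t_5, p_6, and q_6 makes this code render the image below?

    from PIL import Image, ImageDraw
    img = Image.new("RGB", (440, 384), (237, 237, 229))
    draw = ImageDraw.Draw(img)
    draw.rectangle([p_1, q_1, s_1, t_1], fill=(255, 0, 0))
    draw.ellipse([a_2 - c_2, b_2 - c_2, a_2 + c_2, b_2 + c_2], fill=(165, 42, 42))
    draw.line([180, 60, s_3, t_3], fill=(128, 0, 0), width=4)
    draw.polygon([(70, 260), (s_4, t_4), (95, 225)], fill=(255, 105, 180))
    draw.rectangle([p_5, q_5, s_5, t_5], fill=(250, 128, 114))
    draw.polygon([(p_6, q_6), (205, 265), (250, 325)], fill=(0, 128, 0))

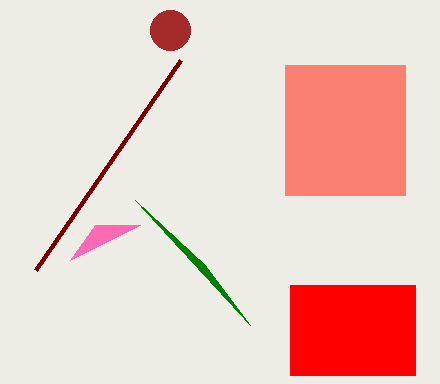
p_1 = 290; q_1 = 285; s_1 = 415; t_1 = 375; a_2 = 170; b_2 = 30; c_2 = 20; s_3 = 35; t_3 = 270; s_4 = 140; t_4 = 225; p_5 = 285; q_5 = 65; s_5 = 405; t_5 = 195; p_6 = 135; q_6 = 200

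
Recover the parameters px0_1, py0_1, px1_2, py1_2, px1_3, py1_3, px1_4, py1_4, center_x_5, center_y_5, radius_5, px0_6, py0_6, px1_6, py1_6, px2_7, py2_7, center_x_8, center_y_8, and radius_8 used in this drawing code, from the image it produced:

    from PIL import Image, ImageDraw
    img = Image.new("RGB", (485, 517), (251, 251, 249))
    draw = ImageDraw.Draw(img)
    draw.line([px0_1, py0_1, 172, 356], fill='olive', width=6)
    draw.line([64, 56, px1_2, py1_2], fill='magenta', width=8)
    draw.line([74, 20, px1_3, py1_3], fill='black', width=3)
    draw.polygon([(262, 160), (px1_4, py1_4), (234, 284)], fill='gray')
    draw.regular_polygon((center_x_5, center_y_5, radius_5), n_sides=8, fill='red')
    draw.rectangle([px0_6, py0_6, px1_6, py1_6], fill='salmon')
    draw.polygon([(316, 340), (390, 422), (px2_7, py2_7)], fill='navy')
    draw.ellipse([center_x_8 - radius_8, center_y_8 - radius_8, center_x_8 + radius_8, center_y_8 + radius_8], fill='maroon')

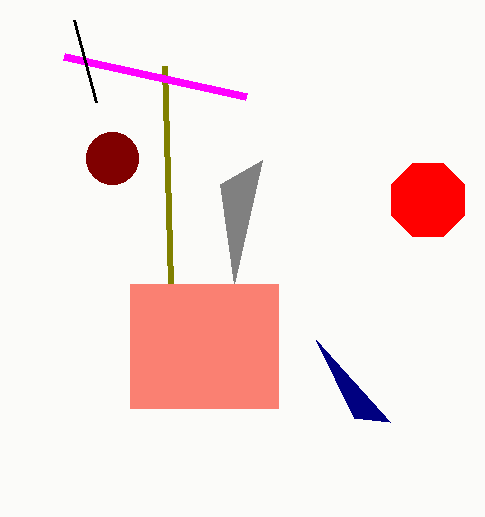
px0_1 = 164
py0_1 = 66
px1_2 = 246
py1_2 = 96
px1_3 = 96
py1_3 = 102
px1_4 = 220
py1_4 = 184
center_x_5 = 428
center_y_5 = 200
radius_5 = 40
px0_6 = 130
py0_6 = 284
px1_6 = 278
py1_6 = 408
px2_7 = 354
py2_7 = 418
center_x_8 = 112
center_y_8 = 158
radius_8 = 26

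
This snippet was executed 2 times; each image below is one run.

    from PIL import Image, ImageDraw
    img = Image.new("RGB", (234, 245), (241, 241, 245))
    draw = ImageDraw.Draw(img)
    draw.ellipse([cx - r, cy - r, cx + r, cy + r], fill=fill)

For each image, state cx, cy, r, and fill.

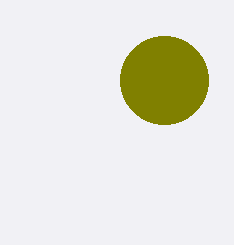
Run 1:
cx = 164
cy = 80
r = 44
fill = 'olive'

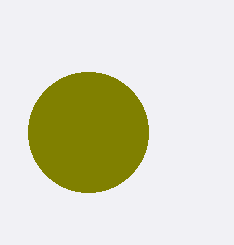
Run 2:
cx = 88
cy = 132
r = 60
fill = 'olive'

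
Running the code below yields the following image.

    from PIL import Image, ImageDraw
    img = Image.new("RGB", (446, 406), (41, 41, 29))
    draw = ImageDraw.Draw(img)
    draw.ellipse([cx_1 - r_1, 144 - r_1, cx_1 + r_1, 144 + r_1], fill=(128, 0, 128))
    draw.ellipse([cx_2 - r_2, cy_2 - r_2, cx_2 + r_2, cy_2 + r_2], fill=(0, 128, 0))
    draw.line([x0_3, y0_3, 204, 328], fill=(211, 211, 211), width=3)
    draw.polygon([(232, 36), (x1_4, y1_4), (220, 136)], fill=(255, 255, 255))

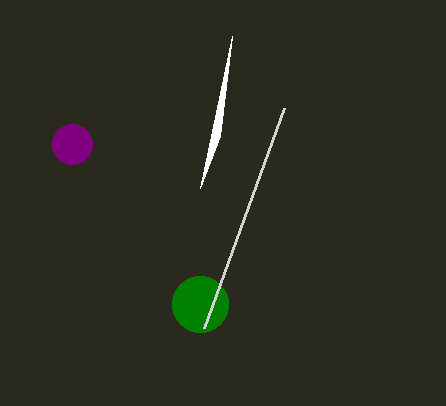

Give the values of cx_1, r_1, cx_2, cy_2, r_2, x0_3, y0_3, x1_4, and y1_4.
cx_1 = 72; r_1 = 20; cx_2 = 200; cy_2 = 304; r_2 = 28; x0_3 = 284; y0_3 = 108; x1_4 = 200; y1_4 = 188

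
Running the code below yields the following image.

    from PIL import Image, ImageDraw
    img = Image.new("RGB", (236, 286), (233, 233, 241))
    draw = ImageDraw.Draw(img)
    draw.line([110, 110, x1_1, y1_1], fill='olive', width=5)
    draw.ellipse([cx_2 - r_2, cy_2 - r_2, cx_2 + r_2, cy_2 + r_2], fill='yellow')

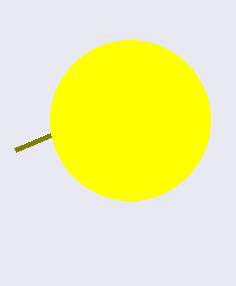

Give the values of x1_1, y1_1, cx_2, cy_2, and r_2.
x1_1 = 15
y1_1 = 150
cx_2 = 130
cy_2 = 120
r_2 = 80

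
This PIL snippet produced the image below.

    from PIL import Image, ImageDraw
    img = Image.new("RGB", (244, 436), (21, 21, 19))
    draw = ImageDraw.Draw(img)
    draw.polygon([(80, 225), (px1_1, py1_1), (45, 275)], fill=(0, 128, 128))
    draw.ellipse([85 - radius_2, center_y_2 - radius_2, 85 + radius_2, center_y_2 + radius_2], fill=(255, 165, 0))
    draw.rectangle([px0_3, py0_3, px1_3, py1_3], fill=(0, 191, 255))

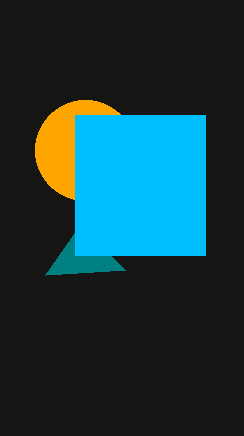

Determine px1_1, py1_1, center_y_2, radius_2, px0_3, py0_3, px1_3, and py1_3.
px1_1 = 125, py1_1 = 270, center_y_2 = 150, radius_2 = 50, px0_3 = 75, py0_3 = 115, px1_3 = 205, py1_3 = 255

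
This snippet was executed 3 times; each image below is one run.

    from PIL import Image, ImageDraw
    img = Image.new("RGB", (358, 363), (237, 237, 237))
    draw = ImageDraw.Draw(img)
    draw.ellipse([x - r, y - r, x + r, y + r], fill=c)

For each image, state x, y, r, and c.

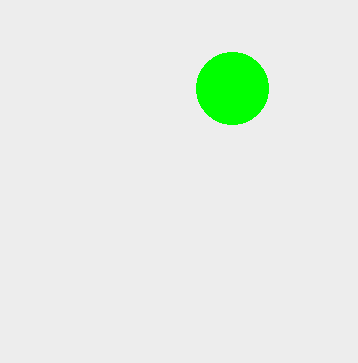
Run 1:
x = 232, y = 88, r = 36, c = 'lime'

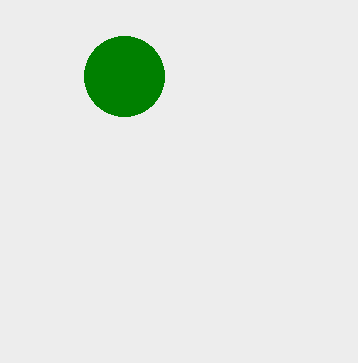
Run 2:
x = 124; y = 76; r = 40; c = 'green'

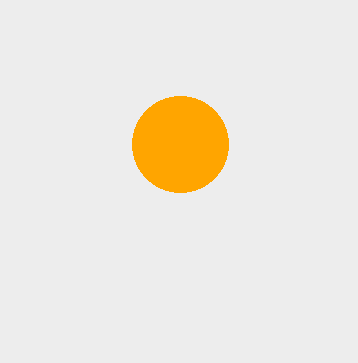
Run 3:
x = 180; y = 144; r = 48; c = 'orange'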